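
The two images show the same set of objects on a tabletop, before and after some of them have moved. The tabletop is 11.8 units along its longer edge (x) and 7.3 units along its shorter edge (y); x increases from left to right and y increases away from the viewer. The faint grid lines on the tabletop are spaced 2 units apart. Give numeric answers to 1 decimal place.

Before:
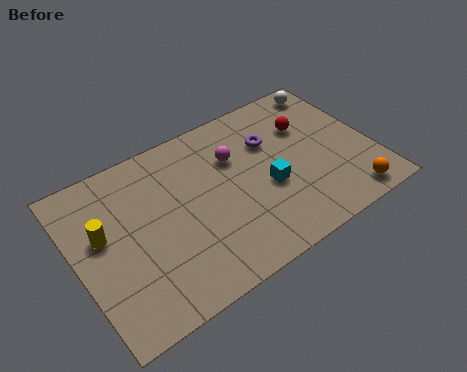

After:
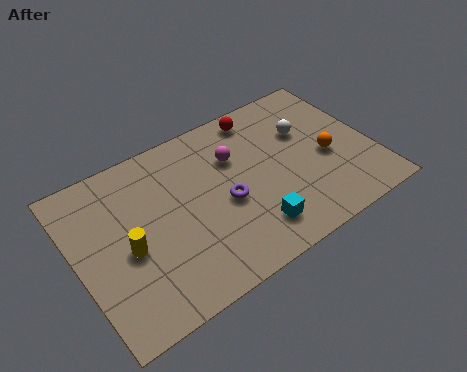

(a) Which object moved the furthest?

the purple torus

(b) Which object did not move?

the magenta sphere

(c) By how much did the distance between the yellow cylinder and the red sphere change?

-1.7

The distance was about 8.4 in the first image and 6.7 in the second, so they moved 1.7 units closer together.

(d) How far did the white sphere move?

2.1

From (10.8, 6.4) to (9.4, 4.8), the white sphere covered √(1.4² + 1.6²) ≈ 2.1 units.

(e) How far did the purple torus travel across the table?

2.8

From (8.0, 5.0) to (5.8, 3.2), the purple torus covered √(2.2² + 1.8²) ≈ 2.8 units.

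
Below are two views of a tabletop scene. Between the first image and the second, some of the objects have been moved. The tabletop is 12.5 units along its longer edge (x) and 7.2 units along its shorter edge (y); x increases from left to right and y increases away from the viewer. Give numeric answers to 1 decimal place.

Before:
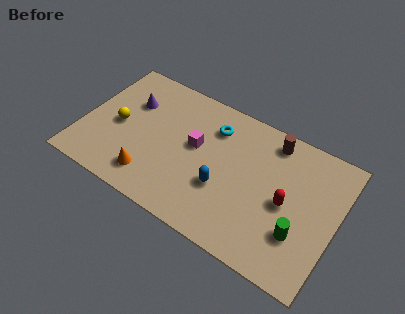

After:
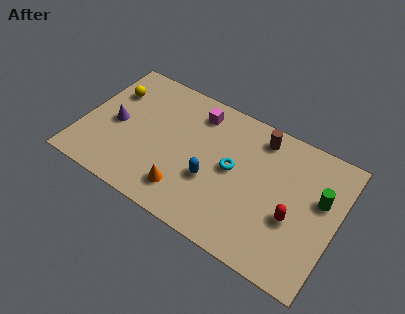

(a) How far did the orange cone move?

1.7

The orange cone moved from about (3.7, 1.4) to (5.4, 1.5), a distance of √(1.7² + 0.1²) ≈ 1.7.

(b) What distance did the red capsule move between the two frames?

0.7

The red capsule moved from about (10.1, 3.4) to (10.5, 2.8), a distance of √(0.4² + 0.6²) ≈ 0.7.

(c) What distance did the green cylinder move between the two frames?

2.3

The green cylinder was near (10.9, 2.2) before and (11.6, 4.4) after, so it travelled √(0.7² + 2.2²) ≈ 2.3 units.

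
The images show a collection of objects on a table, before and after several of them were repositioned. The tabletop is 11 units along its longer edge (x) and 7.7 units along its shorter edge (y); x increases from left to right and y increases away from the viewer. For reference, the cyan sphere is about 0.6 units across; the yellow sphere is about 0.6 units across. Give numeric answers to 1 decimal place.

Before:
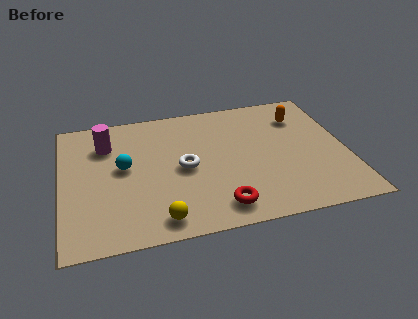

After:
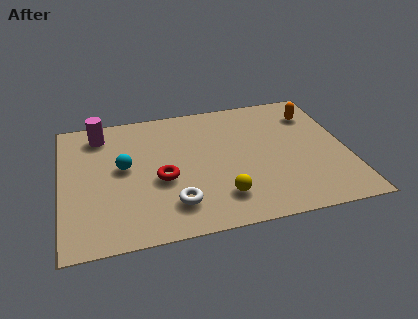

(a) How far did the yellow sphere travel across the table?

2.5

The yellow sphere moved from about (3.6, 1.0) to (6.0, 1.7), a distance of √(2.4² + 0.7²) ≈ 2.5.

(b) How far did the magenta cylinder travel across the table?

0.7

From (1.8, 5.7) to (1.6, 6.4), the magenta cylinder covered √(0.2² + 0.7²) ≈ 0.7 units.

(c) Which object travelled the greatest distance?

the red torus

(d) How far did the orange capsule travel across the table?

0.5

From (9.4, 5.8) to (9.9, 5.9), the orange capsule covered √(0.5² + 0.1²) ≈ 0.5 units.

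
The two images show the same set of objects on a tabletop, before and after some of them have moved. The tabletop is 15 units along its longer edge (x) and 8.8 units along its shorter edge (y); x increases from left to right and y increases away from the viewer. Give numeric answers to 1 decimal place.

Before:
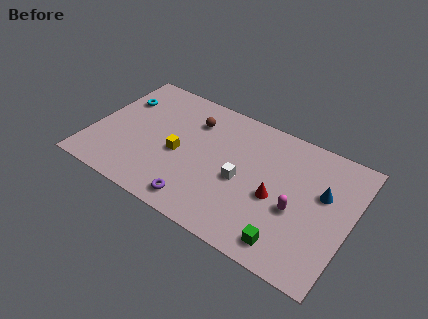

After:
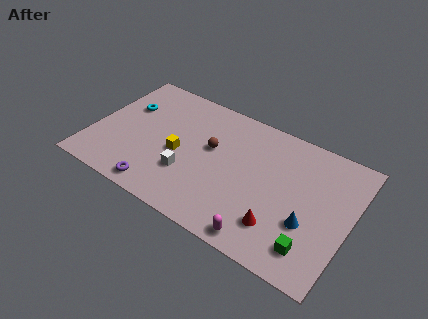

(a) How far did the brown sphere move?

1.9

The brown sphere moved from about (5.5, 6.6) to (6.8, 5.2), a distance of √(1.3² + 1.4²) ≈ 1.9.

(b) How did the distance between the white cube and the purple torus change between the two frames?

-1.1

They were about 3.4 units apart before and 2.3 after — 1.1 units closer together.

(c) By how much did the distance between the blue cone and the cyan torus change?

-0.6

They were about 12.1 units apart before and 11.5 after — 0.6 units closer together.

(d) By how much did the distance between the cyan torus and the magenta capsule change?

-0.9

Before: roughly 11.1 units apart; after: 10.2. That's 0.9 units closer together.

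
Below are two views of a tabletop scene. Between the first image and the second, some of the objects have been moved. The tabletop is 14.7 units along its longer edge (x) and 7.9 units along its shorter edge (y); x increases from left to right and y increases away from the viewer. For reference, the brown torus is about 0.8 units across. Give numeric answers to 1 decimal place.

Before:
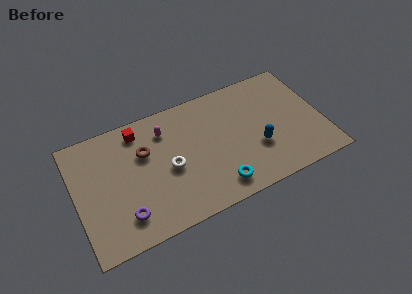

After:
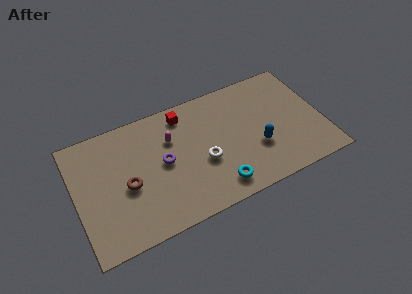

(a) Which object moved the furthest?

the purple torus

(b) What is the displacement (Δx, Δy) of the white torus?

(2.0, -0.4)

From the two frames, the white torus sits at roughly (5.5, 3.6) before and (7.5, 3.2) after.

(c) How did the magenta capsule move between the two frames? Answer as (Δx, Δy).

(0.3, -0.7)

The magenta capsule started near (5.5, 6.1) and ended near (5.8, 5.4).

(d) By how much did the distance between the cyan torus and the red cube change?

-1.2

They were about 6.8 units apart before and 5.6 after — 1.2 units closer together.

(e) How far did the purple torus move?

3.5

The purple torus was near (2.6, 1.7) before and (5.2, 4.1) after, so it travelled √(2.6² + 2.4²) ≈ 3.5 units.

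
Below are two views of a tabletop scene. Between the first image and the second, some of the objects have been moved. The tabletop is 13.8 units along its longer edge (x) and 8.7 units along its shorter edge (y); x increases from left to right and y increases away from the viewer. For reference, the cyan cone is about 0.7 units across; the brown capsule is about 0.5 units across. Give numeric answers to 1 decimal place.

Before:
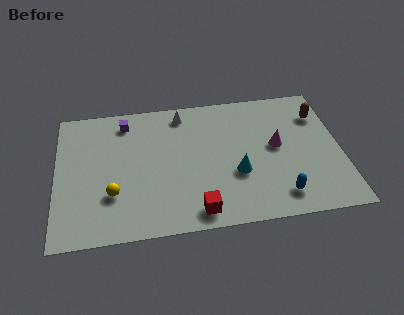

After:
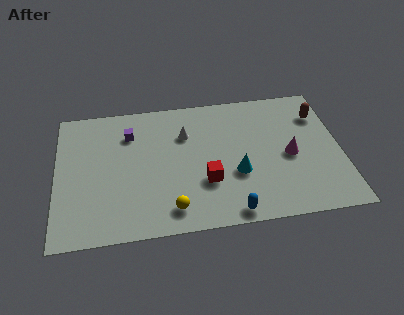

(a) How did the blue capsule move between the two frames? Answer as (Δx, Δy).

(-2.4, -0.7)

The blue capsule started near (10.7, 1.5) and ended near (8.3, 0.8).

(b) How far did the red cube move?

1.9

From (6.7, 1.1) to (7.2, 2.9), the red cube covered √(0.5² + 1.8²) ≈ 1.9 units.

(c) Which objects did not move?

the cyan cone and the brown capsule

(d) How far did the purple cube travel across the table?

0.8

The purple cube moved from about (3.4, 7.3) to (3.6, 6.5), a distance of √(0.2² + 0.8²) ≈ 0.8.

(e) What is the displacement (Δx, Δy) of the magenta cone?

(0.6, -0.7)

The magenta cone was at about (10.7, 4.7) and moved to about (11.3, 4.0).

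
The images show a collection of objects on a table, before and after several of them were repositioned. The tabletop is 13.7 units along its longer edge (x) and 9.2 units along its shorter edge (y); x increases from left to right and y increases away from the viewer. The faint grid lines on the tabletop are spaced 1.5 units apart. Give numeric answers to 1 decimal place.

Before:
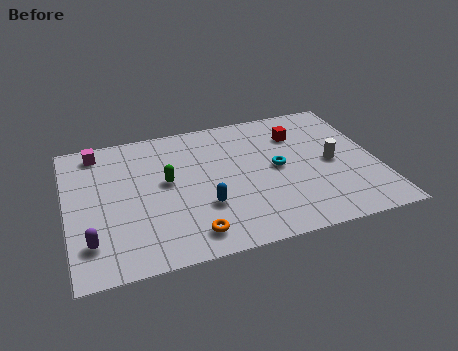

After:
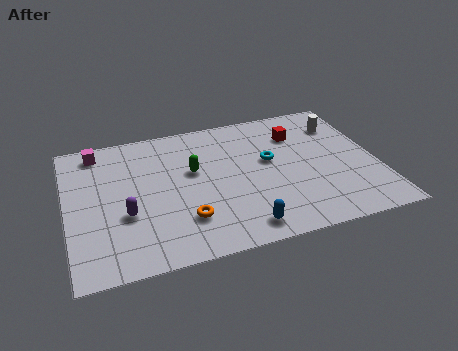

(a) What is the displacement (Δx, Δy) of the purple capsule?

(1.6, 1.3)

From the two frames, the purple capsule sits at roughly (0.9, 2.1) before and (2.5, 3.4) after.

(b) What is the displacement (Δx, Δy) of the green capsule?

(1.2, 0.4)

The green capsule started near (4.4, 5.1) and ended near (5.6, 5.5).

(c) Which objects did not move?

the red cube and the magenta cube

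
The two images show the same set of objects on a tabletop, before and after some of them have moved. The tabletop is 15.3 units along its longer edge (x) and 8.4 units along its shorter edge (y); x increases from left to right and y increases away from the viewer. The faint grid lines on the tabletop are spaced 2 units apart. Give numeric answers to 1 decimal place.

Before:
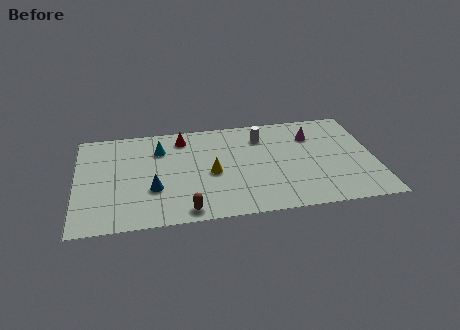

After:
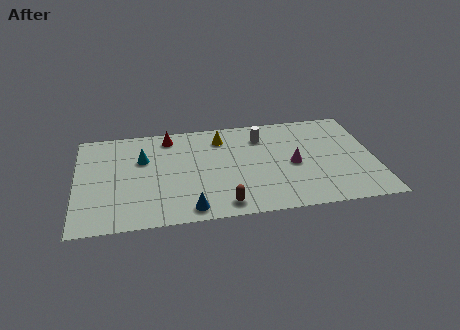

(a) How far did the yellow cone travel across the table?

3.0

From (6.9, 3.8) to (7.5, 6.7), the yellow cone covered √(0.6² + 2.9²) ≈ 3.0 units.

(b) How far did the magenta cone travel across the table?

2.5

The magenta cone moved from about (12.2, 6.2) to (11.1, 3.9), a distance of √(1.1² + 2.3²) ≈ 2.5.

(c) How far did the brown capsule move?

1.9

From (5.5, 0.9) to (7.4, 1.1), the brown capsule covered √(1.9² + 0.2²) ≈ 1.9 units.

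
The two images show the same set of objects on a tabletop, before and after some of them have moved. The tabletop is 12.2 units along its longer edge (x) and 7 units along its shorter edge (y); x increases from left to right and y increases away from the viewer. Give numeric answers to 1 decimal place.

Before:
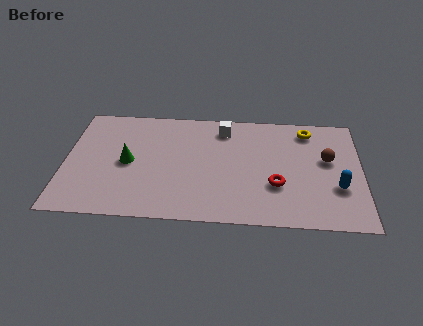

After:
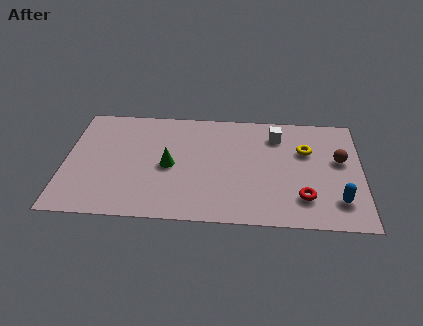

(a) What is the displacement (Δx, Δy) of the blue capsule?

(0.0, -0.8)

From the two frames, the blue capsule sits at roughly (11.2, 2.4) before and (11.2, 1.6) after.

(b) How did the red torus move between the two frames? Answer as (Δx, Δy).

(1.1, -0.7)

From the two frames, the red torus sits at roughly (8.7, 2.4) before and (9.8, 1.7) after.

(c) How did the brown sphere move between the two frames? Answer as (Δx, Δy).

(0.5, 0.0)

From the two frames, the brown sphere sits at roughly (10.8, 4.1) before and (11.3, 4.1) after.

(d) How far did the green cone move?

1.7

The green cone moved from about (2.6, 3.4) to (4.3, 3.3), a distance of √(1.7² + 0.1²) ≈ 1.7.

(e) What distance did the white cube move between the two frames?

2.2

The white cube moved from about (6.5, 5.8) to (8.7, 5.5), a distance of √(2.2² + 0.3²) ≈ 2.2.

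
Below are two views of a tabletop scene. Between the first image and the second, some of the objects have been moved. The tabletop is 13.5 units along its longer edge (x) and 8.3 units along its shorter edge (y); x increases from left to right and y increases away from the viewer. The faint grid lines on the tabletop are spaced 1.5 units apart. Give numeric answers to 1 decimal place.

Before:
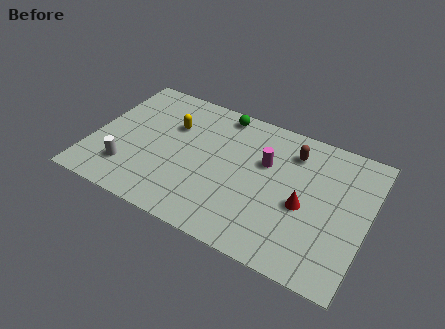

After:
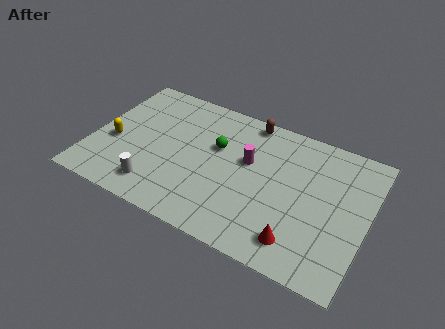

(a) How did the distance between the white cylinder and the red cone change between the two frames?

-1.6

They were about 8.6 units apart before and 7.0 after — 1.6 units closer together.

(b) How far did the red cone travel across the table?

2.1

The red cone moved from about (10.5, 3.6) to (10.5, 1.5), a distance of √(0.0² + 2.1²) ≈ 2.1.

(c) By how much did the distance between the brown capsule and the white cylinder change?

-1.7

They were about 8.8 units apart before and 7.1 after — 1.7 units closer together.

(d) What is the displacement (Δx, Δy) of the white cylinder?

(1.5, -0.5)

The white cylinder started near (2.0, 2.0) and ended near (3.5, 1.5).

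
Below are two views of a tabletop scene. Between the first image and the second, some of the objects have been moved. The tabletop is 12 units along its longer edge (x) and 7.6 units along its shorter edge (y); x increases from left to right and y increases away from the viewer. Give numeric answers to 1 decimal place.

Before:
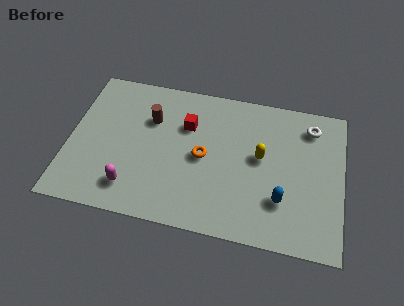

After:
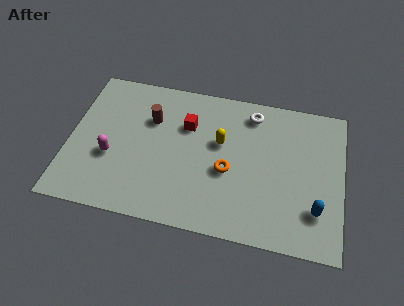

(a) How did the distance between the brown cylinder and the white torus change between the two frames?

-2.5

Before: roughly 7.1 units apart; after: 4.6. That's 2.5 units closer together.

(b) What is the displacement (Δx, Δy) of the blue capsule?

(1.5, -0.2)

The blue capsule started near (9.4, 2.2) and ended near (10.9, 2.0).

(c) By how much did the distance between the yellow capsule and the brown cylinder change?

-1.8

Before: roughly 5.0 units apart; after: 3.2. That's 1.8 units closer together.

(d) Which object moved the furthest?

the white torus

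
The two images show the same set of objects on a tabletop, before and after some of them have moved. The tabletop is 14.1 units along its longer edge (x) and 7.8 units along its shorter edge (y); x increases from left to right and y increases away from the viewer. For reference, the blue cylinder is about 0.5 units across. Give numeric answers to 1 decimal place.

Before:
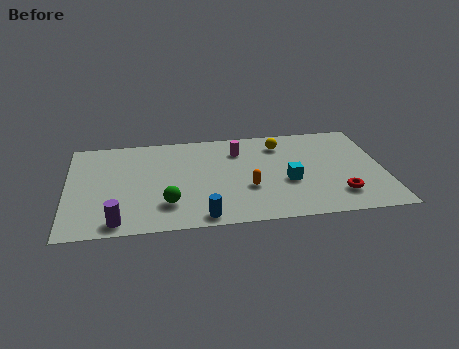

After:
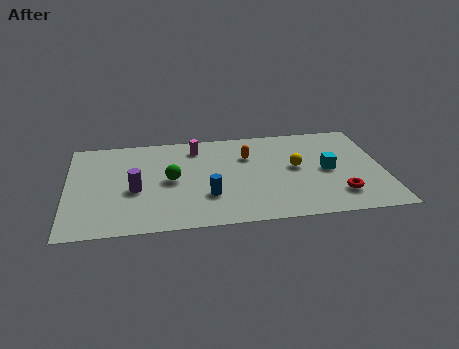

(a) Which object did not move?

the red torus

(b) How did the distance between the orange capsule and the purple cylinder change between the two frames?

-0.6

They were about 6.1 units apart before and 5.5 after — 0.6 units closer together.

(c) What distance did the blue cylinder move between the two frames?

1.6

The blue cylinder moved from about (5.9, 0.8) to (6.2, 2.4), a distance of √(0.3² + 1.6²) ≈ 1.6.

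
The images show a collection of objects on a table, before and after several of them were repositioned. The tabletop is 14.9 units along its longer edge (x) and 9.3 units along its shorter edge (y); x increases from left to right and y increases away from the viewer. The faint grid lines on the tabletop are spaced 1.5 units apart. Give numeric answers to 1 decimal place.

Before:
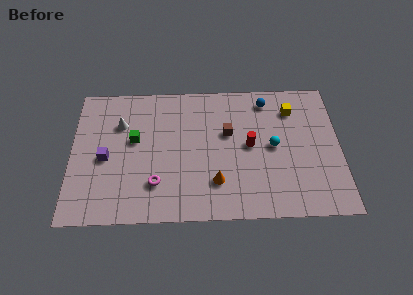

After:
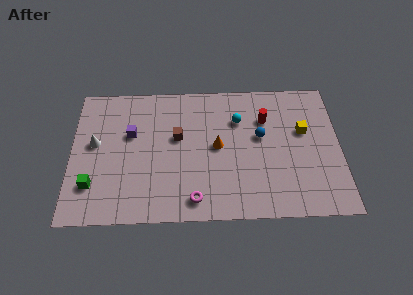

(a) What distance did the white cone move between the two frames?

1.9

The white cone was near (2.7, 6.5) before and (1.3, 5.2) after, so it travelled √(1.4² + 1.3²) ≈ 1.9 units.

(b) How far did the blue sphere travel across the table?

2.5

From (10.9, 7.9) to (10.5, 5.4), the blue sphere covered √(0.4² + 2.5²) ≈ 2.5 units.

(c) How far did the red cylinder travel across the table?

2.0

The red cylinder was near (9.9, 4.8) before and (10.8, 6.6) after, so it travelled √(0.9² + 1.8²) ≈ 2.0 units.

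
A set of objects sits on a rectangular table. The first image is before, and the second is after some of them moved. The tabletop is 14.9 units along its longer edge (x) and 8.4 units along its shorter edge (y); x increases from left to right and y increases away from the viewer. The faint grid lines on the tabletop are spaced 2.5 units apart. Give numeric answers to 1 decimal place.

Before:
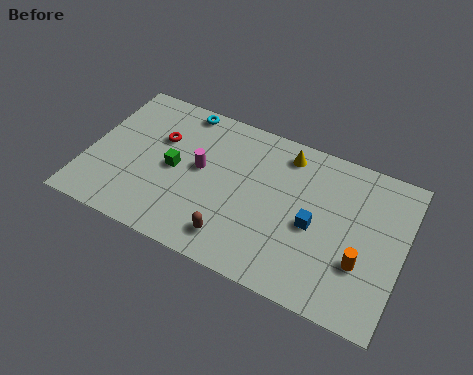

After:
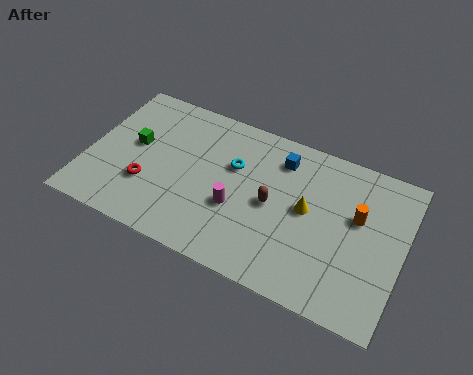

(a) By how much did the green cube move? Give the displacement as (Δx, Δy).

(-2.0, 0.6)

The green cube started near (4.1, 4.1) and ended near (2.1, 4.7).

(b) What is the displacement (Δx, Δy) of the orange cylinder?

(-0.4, 2.3)

The orange cylinder started near (13.1, 2.8) and ended near (12.7, 5.1).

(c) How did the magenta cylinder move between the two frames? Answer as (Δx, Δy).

(1.9, -1.4)

From the two frames, the magenta cylinder sits at roughly (5.3, 4.6) before and (7.2, 3.2) after.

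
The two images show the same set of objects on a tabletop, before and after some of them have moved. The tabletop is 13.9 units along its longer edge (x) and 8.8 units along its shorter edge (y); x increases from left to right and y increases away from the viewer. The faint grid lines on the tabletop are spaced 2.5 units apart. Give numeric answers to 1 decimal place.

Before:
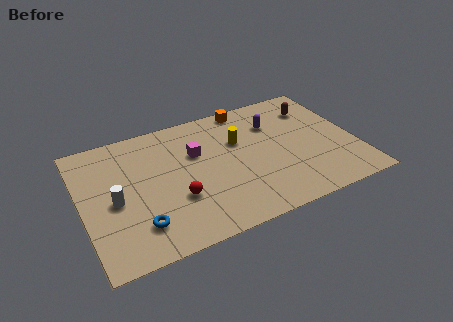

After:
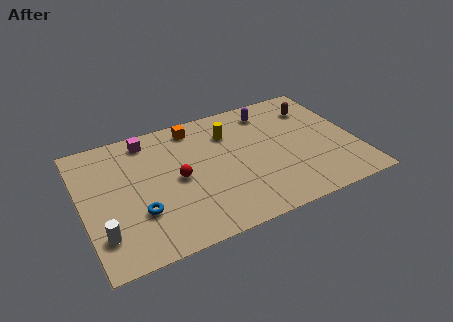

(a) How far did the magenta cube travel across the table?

3.0

The magenta cube was near (5.9, 5.7) before and (3.6, 7.6) after, so it travelled √(2.3² + 1.9²) ≈ 3.0 units.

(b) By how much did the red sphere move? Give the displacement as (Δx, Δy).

(0.2, 1.3)

From the two frames, the red sphere sits at roughly (4.6, 3.0) before and (4.8, 4.3) after.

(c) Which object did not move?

the brown capsule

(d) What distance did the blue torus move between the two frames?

0.8

The blue torus moved from about (2.6, 2.0) to (2.7, 2.8), a distance of √(0.1² + 0.8²) ≈ 0.8.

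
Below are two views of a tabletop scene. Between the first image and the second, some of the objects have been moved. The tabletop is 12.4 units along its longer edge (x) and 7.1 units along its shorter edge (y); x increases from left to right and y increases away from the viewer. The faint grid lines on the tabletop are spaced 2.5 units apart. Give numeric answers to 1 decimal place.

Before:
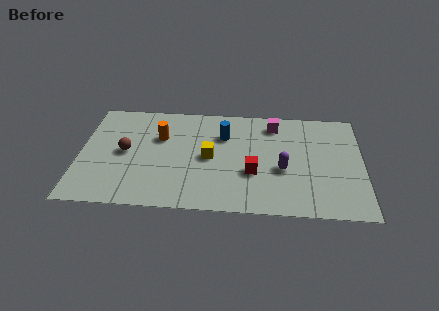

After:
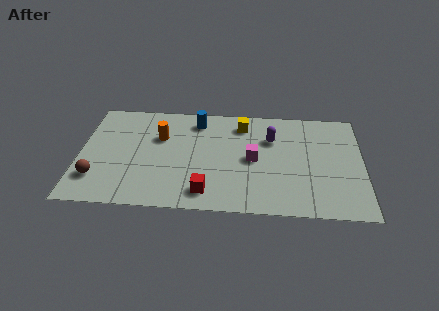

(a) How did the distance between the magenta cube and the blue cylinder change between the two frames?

+1.1

Before: roughly 2.4 units apart; after: 3.5. That's 1.1 units further apart.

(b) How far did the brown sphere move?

2.2

From (2.0, 3.6) to (0.8, 1.8), the brown sphere covered √(1.2² + 1.8²) ≈ 2.2 units.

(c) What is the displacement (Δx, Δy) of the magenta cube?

(-0.9, -2.4)

From the two frames, the magenta cube sits at roughly (8.5, 5.9) before and (7.6, 3.5) after.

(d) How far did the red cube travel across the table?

2.4

The red cube moved from about (7.6, 2.6) to (5.6, 1.2), a distance of √(2.0² + 1.4²) ≈ 2.4.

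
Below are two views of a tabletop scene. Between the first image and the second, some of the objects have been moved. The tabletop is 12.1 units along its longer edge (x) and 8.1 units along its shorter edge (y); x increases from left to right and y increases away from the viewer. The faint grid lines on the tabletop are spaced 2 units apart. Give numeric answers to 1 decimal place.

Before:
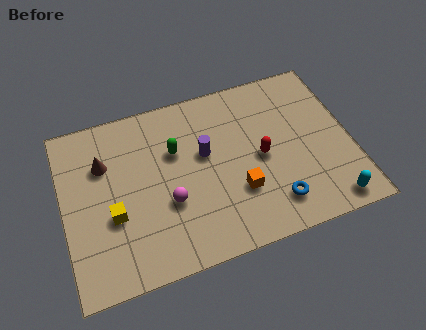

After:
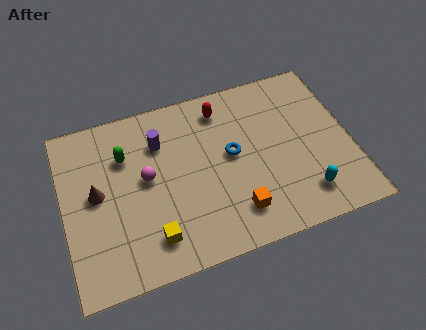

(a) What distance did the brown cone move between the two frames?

1.4

The brown cone was near (1.8, 5.6) before and (1.4, 4.3) after, so it travelled √(0.4² + 1.3²) ≈ 1.4 units.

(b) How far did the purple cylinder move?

2.1

From (6.0, 4.8) to (4.2, 5.9), the purple cylinder covered √(1.8² + 1.1²) ≈ 2.1 units.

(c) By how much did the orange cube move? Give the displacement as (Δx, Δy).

(-0.2, -0.9)

The orange cube was at about (7.2, 2.6) and moved to about (7.0, 1.7).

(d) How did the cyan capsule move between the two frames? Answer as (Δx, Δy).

(-1.0, 0.7)

From the two frames, the cyan capsule sits at roughly (10.9, 0.9) before and (9.9, 1.6) after.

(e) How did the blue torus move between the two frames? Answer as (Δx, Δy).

(-1.5, 2.8)

The blue torus started near (8.6, 1.6) and ended near (7.1, 4.4).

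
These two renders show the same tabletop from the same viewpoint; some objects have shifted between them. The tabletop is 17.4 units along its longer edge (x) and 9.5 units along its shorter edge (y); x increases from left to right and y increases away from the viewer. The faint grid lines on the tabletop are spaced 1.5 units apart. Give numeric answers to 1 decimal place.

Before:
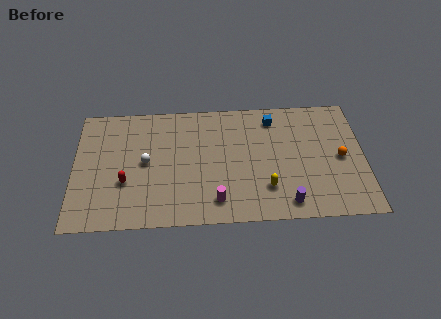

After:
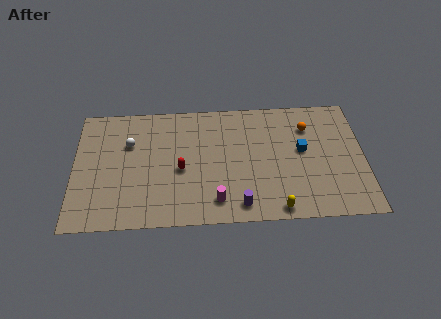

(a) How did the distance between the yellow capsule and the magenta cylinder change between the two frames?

+0.6

The distance was about 3.1 in the first image and 3.7 in the second, so they moved 0.6 units further apart.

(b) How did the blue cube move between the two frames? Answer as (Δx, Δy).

(1.7, -2.6)

The blue cube started near (12.0, 7.9) and ended near (13.7, 5.3).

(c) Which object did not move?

the magenta cylinder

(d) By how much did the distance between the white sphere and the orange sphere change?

-0.9

Before: roughly 11.7 units apart; after: 10.8. That's 0.9 units closer together.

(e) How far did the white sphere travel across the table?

1.8

From (4.3, 4.9) to (3.3, 6.4), the white sphere covered √(1.0² + 1.5²) ≈ 1.8 units.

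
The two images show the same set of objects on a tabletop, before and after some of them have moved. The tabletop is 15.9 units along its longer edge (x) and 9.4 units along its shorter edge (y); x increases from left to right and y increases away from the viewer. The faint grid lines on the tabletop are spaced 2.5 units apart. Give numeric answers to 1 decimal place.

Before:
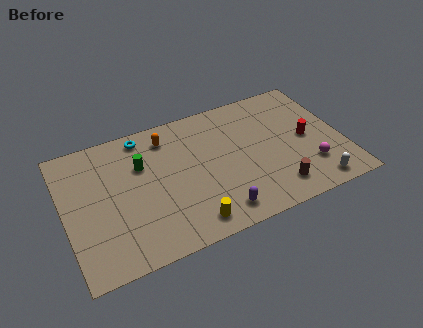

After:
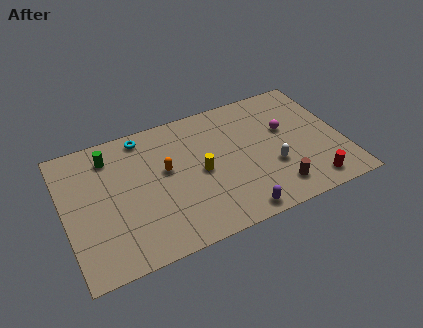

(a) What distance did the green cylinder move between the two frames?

2.1

The green cylinder moved from about (4.5, 6.3) to (2.8, 7.6), a distance of √(1.7² + 1.3²) ≈ 2.1.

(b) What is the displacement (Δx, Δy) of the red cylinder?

(-0.2, -3.3)

The red cylinder started near (13.9, 4.6) and ended near (13.7, 1.3).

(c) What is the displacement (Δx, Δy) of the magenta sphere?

(-1.0, 3.2)

The magenta sphere was at about (13.8, 2.5) and moved to about (12.8, 5.7).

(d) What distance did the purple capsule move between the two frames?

1.1

From (8.3, 1.4) to (9.3, 0.9), the purple capsule covered √(1.0² + 0.5²) ≈ 1.1 units.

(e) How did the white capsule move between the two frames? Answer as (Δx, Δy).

(-2.2, 2.2)

The white capsule was at about (13.9, 1.1) and moved to about (11.7, 3.3).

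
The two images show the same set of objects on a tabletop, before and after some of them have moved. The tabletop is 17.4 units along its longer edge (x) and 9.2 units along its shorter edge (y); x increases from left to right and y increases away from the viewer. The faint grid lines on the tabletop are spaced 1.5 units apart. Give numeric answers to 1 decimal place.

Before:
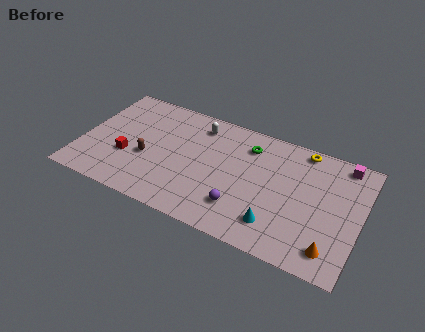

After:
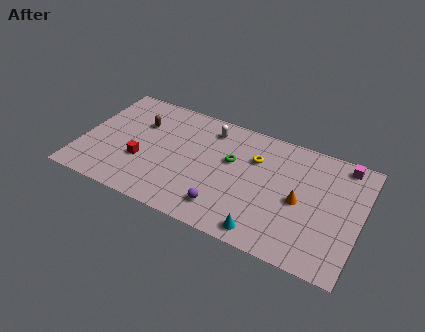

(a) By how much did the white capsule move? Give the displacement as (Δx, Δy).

(0.7, 0.0)

The white capsule was at about (7.0, 7.6) and moved to about (7.7, 7.6).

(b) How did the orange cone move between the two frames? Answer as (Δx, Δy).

(-2.2, 2.7)

The orange cone was at about (15.9, 1.6) and moved to about (13.7, 4.3).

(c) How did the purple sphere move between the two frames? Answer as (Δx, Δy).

(-1.0, -0.5)

The purple sphere started near (10.3, 2.3) and ended near (9.3, 1.8).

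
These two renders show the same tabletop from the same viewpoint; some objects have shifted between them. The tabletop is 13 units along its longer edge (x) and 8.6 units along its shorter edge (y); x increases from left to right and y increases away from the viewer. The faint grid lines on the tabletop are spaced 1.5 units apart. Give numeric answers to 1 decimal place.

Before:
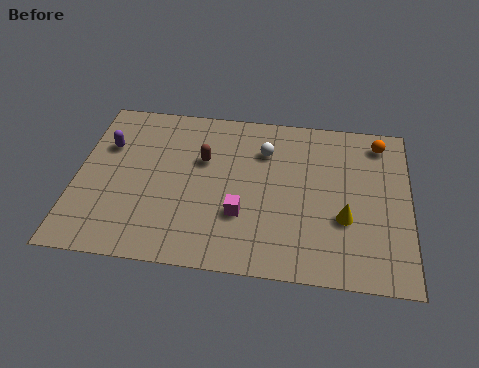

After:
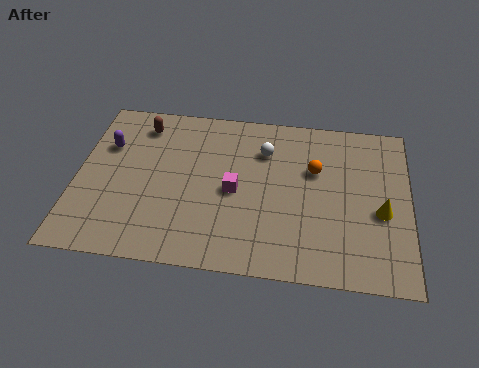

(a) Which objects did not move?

the purple capsule and the white sphere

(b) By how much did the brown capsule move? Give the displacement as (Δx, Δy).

(-2.5, 1.6)

From the two frames, the brown capsule sits at roughly (4.9, 5.5) before and (2.4, 7.1) after.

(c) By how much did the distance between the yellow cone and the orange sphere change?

-1.2

The distance was about 4.4 in the first image and 3.2 in the second, so they moved 1.2 units closer together.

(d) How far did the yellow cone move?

1.5

The yellow cone moved from about (10.5, 3.1) to (11.9, 3.6), a distance of √(1.4² + 0.5²) ≈ 1.5.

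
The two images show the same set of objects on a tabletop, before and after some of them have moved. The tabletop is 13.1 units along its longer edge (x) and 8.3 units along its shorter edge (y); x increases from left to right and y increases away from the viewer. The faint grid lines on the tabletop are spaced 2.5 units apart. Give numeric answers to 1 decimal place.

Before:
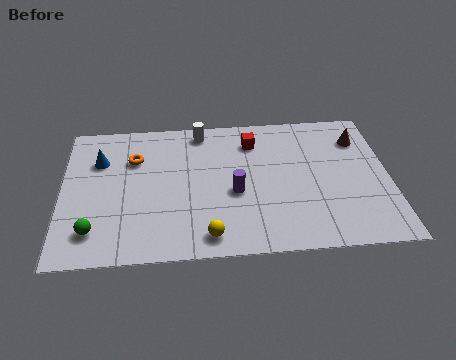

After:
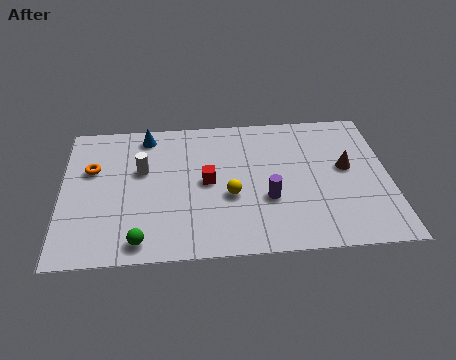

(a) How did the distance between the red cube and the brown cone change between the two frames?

+1.3

Before: roughly 4.3 units apart; after: 5.6. That's 1.3 units further apart.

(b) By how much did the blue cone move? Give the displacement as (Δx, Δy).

(1.9, 1.4)

The blue cone was at about (1.5, 5.8) and moved to about (3.4, 7.2).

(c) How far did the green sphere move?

1.9

The green sphere was near (1.3, 1.7) before and (3.1, 1.0) after, so it travelled √(1.8² + 0.7²) ≈ 1.9 units.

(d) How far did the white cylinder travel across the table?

3.3

The white cylinder moved from about (5.6, 7.3) to (3.2, 5.1), a distance of √(2.4² + 2.2²) ≈ 3.3.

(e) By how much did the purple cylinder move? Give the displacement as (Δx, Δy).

(1.3, -0.5)

The purple cylinder was at about (6.9, 3.5) and moved to about (8.2, 3.0).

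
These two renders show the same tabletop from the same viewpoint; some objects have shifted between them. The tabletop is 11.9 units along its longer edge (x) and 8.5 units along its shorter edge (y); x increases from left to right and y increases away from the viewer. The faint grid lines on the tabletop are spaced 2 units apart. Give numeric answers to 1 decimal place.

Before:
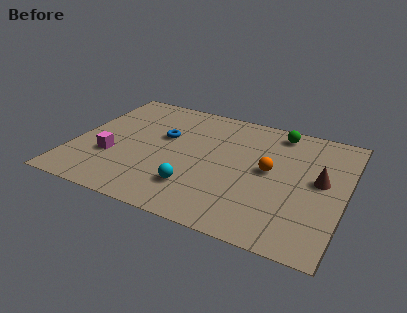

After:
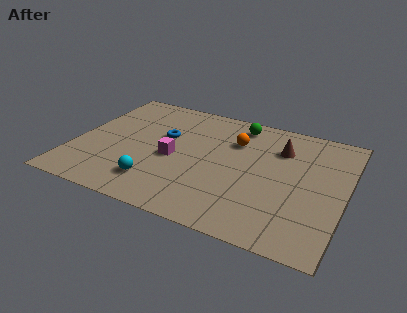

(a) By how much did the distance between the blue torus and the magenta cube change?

-1.5

Before: roughly 3.0 units apart; after: 1.5. That's 1.5 units closer together.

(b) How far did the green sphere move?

1.8

The green sphere moved from about (8.7, 7.4) to (6.9, 7.3), a distance of √(1.8² + 0.1²) ≈ 1.8.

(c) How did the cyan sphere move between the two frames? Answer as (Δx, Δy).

(-1.7, -0.3)

From the two frames, the cyan sphere sits at roughly (5.6, 2.1) before and (3.9, 1.8) after.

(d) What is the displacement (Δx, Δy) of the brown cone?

(-1.9, 1.6)

The brown cone started near (10.8, 4.6) and ended near (8.9, 6.2).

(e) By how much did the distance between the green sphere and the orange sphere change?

-1.6

The distance was about 2.9 in the first image and 1.3 in the second, so they moved 1.6 units closer together.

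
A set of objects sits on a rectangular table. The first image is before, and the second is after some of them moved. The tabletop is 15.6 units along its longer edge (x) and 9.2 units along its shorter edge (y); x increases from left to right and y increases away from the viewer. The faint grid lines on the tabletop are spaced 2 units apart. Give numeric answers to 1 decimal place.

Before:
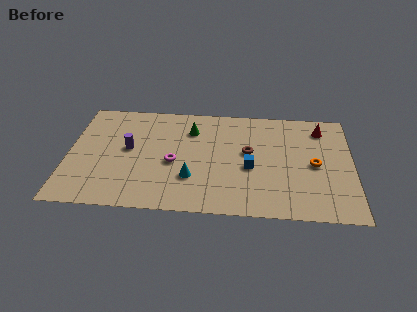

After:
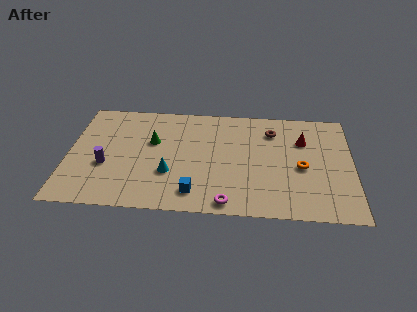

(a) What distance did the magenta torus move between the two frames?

4.3

The magenta torus moved from about (5.8, 4.0) to (8.8, 0.9), a distance of √(3.0² + 3.1²) ≈ 4.3.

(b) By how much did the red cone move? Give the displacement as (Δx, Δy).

(-1.0, -1.1)

The red cone was at about (13.9, 7.5) and moved to about (12.9, 6.4).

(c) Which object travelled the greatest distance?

the magenta torus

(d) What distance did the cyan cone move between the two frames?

1.2

The cyan cone moved from about (6.8, 2.8) to (5.6, 3.1), a distance of √(1.2² + 0.3²) ≈ 1.2.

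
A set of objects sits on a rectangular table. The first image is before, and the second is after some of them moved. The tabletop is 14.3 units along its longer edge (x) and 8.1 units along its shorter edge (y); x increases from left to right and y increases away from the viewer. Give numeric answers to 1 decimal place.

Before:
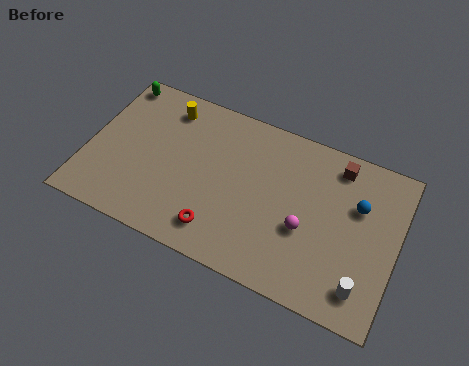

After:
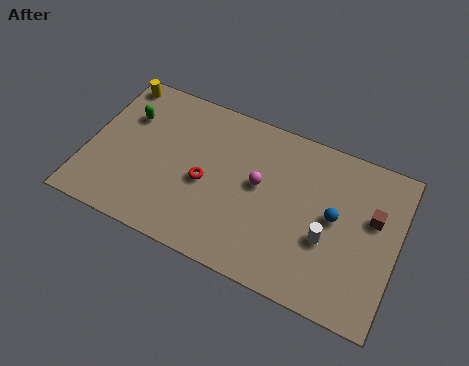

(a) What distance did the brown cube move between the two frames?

2.6

The brown cube moved from about (11.3, 6.9) to (13.1, 5.0), a distance of √(1.8² + 1.9²) ≈ 2.6.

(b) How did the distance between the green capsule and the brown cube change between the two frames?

+1.0

Before: roughly 10.5 units apart; after: 11.5. That's 1.0 units further apart.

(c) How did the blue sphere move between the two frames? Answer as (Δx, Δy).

(-1.0, -1.0)

The blue sphere started near (12.4, 5.3) and ended near (11.4, 4.3).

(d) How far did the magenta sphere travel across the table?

2.6

From (10.2, 3.2) to (7.9, 4.5), the magenta sphere covered √(2.3² + 1.3²) ≈ 2.6 units.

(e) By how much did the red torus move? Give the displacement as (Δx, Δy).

(-0.9, 2.1)

The red torus was at about (6.4, 1.5) and moved to about (5.5, 3.6).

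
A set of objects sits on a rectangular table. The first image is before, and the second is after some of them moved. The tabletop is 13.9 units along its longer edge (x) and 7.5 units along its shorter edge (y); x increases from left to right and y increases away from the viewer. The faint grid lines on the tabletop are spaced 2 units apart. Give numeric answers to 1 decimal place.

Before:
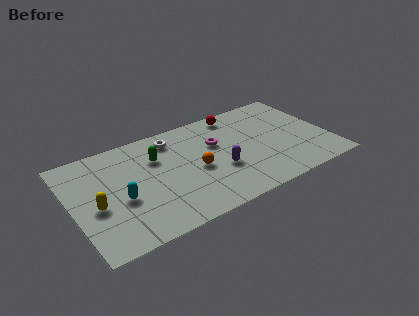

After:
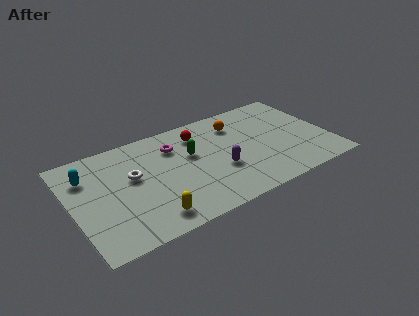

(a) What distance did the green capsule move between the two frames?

1.9

The green capsule was near (4.7, 5.2) before and (6.5, 4.6) after, so it travelled √(1.8² + 0.6²) ≈ 1.9 units.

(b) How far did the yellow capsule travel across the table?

3.3

The yellow capsule moved from about (1.2, 3.2) to (3.8, 1.2), a distance of √(2.6² + 2.0²) ≈ 3.3.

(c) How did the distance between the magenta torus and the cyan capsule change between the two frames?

-1.0

The distance was about 5.7 in the first image and 4.7 in the second, so they moved 1.0 units closer together.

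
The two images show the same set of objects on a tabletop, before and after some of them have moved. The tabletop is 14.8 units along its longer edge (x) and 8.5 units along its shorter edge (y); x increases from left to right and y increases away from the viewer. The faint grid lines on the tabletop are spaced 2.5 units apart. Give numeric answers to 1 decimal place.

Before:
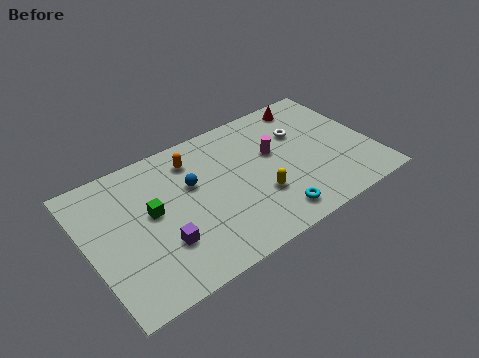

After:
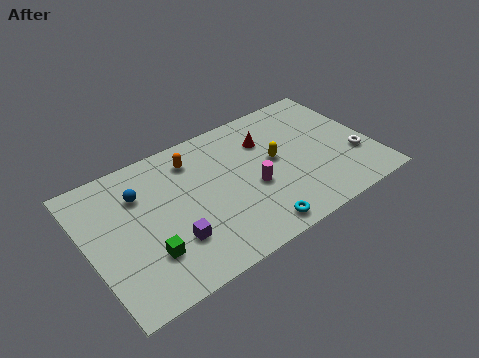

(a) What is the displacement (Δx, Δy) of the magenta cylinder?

(-1.4, -1.6)

The magenta cylinder started near (9.8, 5.1) and ended near (8.4, 3.5).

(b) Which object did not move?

the orange capsule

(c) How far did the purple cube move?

0.5

The purple cube was near (3.5, 2.6) before and (4.0, 2.5) after, so it travelled √(0.5² + 0.1²) ≈ 0.5 units.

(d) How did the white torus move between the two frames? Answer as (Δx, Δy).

(2.4, -2.9)

From the two frames, the white torus sits at roughly (11.4, 5.7) before and (13.8, 2.8) after.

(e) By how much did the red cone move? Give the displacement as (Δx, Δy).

(-2.6, -1.3)

The red cone was at about (12.2, 7.4) and moved to about (9.6, 6.1).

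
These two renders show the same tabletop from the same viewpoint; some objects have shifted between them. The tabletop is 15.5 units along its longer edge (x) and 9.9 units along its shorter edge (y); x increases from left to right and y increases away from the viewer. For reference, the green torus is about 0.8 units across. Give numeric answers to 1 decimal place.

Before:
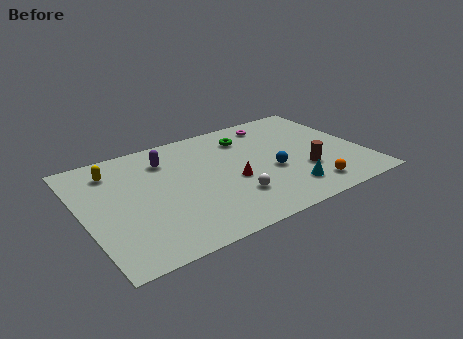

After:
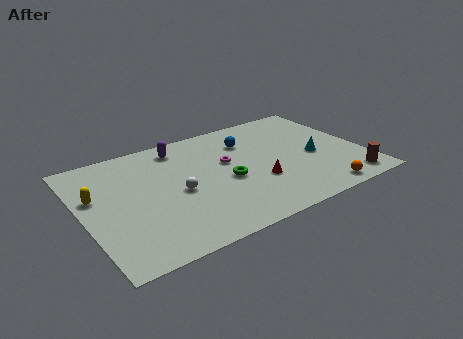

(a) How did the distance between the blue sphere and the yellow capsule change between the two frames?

-0.4

Before: roughly 9.2 units apart; after: 8.8. That's 0.4 units closer together.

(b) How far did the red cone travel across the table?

1.5

The red cone moved from about (8.1, 4.1) to (9.4, 3.4), a distance of √(1.3² + 0.7²) ≈ 1.5.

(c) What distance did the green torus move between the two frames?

3.8

From (9.5, 7.7) to (7.8, 4.3), the green torus covered √(1.7² + 3.4²) ≈ 3.8 units.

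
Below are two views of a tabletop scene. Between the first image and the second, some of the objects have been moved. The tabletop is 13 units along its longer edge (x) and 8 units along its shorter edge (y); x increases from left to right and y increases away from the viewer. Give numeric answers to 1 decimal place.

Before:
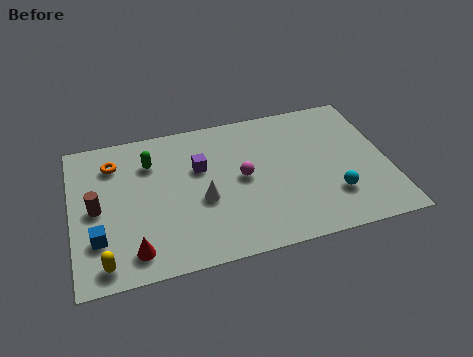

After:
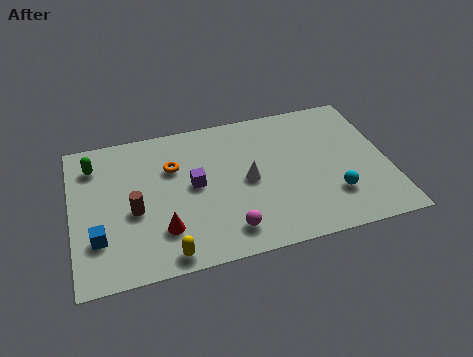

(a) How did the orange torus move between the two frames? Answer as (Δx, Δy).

(2.4, -0.8)

The orange torus was at about (1.8, 6.2) and moved to about (4.2, 5.4).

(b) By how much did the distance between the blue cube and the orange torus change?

+0.5

Before: roughly 4.0 units apart; after: 4.5. That's 0.5 units further apart.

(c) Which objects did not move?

the blue cube and the cyan sphere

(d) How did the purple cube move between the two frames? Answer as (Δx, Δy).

(-0.3, -0.9)

The purple cube was at about (5.3, 5.1) and moved to about (5.0, 4.2).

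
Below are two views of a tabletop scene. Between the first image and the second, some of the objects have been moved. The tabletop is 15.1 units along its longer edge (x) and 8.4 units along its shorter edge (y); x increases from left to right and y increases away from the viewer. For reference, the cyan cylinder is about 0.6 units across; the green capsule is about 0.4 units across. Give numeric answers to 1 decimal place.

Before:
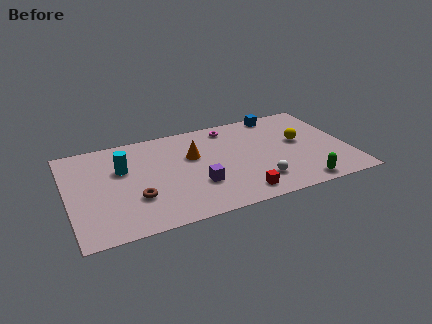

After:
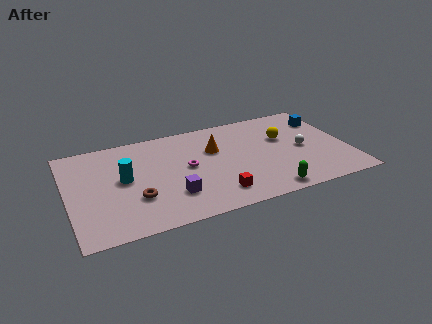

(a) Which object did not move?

the brown torus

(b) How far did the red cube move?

1.3

The red cube was near (8.9, 1.2) before and (7.7, 1.6) after, so it travelled √(1.2² + 0.4²) ≈ 1.3 units.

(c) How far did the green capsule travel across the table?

1.8

The green capsule was near (12.2, 0.9) before and (10.4, 0.9) after, so it travelled √(1.8² + 0.0²) ≈ 1.8 units.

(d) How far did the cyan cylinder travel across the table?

0.9

The cyan cylinder moved from about (3.0, 5.4) to (3.0, 4.5), a distance of √(0.0² + 0.9²) ≈ 0.9.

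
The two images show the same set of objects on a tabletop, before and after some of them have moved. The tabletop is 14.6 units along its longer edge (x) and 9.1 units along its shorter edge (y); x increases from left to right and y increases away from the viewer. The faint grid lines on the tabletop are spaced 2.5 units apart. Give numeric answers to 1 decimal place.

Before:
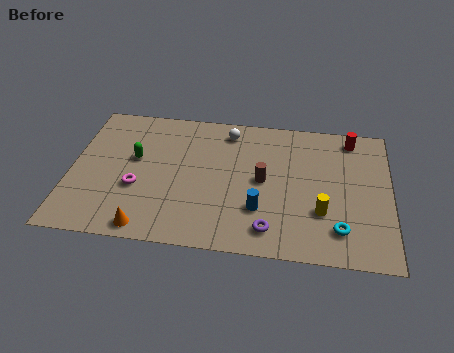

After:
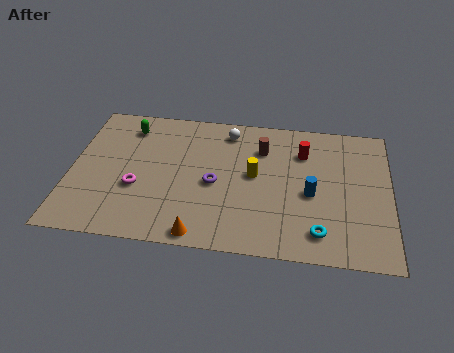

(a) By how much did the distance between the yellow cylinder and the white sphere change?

-3.4

They were about 6.5 units apart before and 3.1 after — 3.4 units closer together.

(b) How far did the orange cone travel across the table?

2.4

From (3.7, 0.9) to (6.1, 0.8), the orange cone covered √(2.4² + 0.1²) ≈ 2.4 units.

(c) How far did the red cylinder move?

2.5

The red cylinder moved from about (12.8, 7.9) to (10.6, 6.7), a distance of √(2.2² + 1.2²) ≈ 2.5.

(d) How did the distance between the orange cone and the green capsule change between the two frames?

+3.0

Before: roughly 4.5 units apart; after: 7.5. That's 3.0 units further apart.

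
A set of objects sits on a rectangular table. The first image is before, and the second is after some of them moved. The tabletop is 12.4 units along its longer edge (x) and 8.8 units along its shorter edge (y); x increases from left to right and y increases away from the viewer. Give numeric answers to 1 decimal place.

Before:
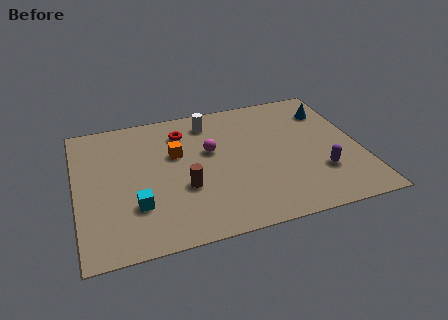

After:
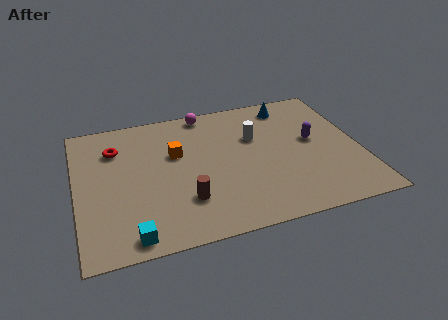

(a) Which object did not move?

the orange cube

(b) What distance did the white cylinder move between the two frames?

2.5

From (6.0, 7.3) to (7.9, 5.7), the white cylinder covered √(1.9² + 1.6²) ≈ 2.5 units.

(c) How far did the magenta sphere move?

2.7

The magenta sphere was near (5.9, 5.3) before and (5.9, 8.0) after, so it travelled √(0.0² + 2.7²) ≈ 2.7 units.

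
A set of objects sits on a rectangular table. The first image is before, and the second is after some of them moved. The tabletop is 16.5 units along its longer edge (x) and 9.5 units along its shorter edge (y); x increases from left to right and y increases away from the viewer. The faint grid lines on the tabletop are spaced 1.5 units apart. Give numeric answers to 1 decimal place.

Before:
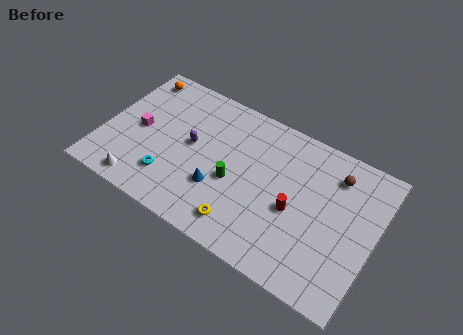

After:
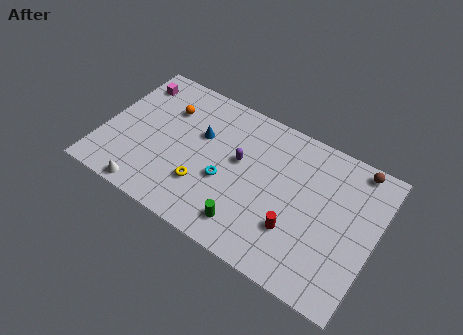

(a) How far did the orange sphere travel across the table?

2.6

The orange sphere moved from about (1.3, 8.2) to (3.5, 6.8), a distance of √(2.2² + 1.4²) ≈ 2.6.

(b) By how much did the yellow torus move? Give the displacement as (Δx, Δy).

(-2.6, 1.2)

The yellow torus started near (9.0, 1.6) and ended near (6.4, 2.8).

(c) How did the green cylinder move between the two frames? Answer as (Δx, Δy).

(1.2, -2.3)

From the two frames, the green cylinder sits at roughly (8.1, 4.0) before and (9.3, 1.7) after.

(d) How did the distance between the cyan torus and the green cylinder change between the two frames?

-1.4

They were about 4.1 units apart before and 2.7 after — 1.4 units closer together.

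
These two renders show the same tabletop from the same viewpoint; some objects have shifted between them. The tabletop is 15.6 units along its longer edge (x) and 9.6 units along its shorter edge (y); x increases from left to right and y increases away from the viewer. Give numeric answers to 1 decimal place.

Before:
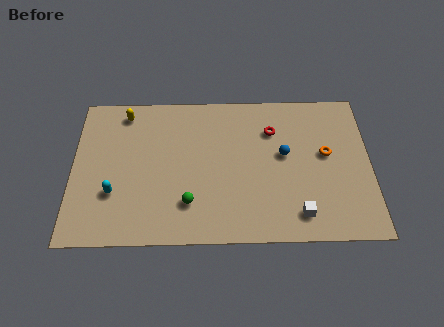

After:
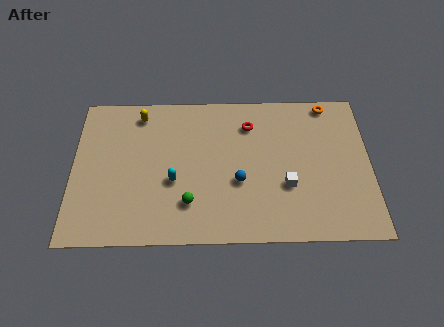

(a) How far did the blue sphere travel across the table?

2.9

The blue sphere was near (11.1, 5.4) before and (8.7, 3.7) after, so it travelled √(2.4² + 1.7²) ≈ 2.9 units.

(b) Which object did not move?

the green sphere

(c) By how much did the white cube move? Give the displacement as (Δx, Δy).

(-0.6, 1.8)

From the two frames, the white cube sits at roughly (11.8, 1.6) before and (11.2, 3.4) after.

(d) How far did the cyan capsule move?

3.2

From (2.2, 3.1) to (5.3, 3.8), the cyan capsule covered √(3.1² + 0.7²) ≈ 3.2 units.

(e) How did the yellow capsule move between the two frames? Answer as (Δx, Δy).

(0.8, -0.1)

The yellow capsule started near (2.7, 8.3) and ended near (3.5, 8.2).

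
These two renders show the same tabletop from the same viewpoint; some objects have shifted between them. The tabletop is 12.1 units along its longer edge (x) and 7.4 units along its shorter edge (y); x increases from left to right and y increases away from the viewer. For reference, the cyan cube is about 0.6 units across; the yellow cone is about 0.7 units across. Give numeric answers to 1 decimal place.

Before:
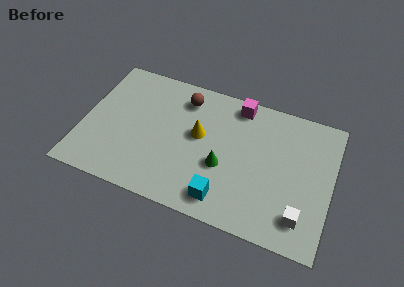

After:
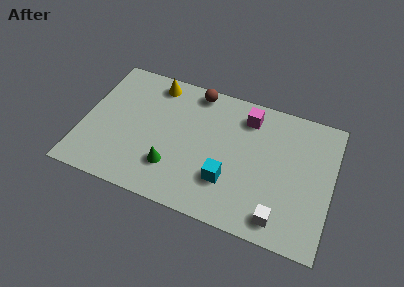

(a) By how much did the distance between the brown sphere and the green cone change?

+0.9

Before: roughly 3.8 units apart; after: 4.7. That's 0.9 units further apart.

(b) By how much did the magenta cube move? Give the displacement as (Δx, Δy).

(0.5, -0.5)

The magenta cube was at about (7.3, 6.5) and moved to about (7.8, 6.0).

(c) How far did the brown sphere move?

0.8

From (4.7, 6.0) to (5.2, 6.6), the brown sphere covered √(0.5² + 0.6²) ≈ 0.8 units.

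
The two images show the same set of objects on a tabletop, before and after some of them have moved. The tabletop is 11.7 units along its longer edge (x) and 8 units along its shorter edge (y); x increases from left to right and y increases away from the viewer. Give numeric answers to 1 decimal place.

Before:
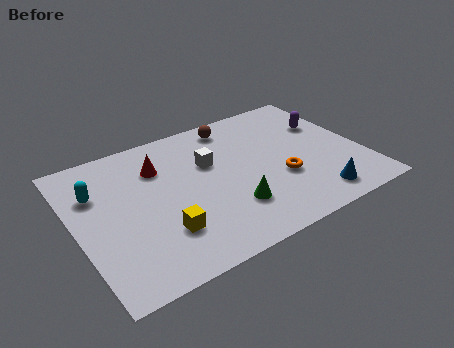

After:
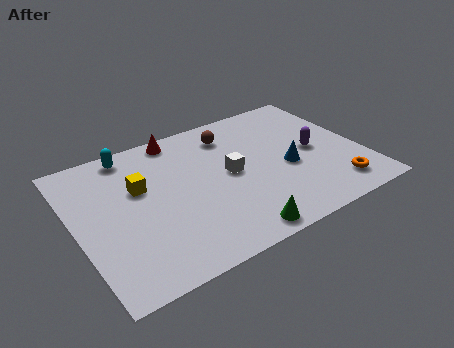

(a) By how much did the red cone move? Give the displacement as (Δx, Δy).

(1.0, 1.4)

The red cone was at about (3.6, 5.8) and moved to about (4.6, 7.2).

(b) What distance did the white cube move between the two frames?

1.2

The white cube moved from about (5.6, 5.1) to (6.3, 4.1), a distance of √(0.7² + 1.0²) ≈ 1.2.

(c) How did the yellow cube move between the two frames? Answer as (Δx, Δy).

(-0.5, 2.8)

From the two frames, the yellow cube sits at roughly (3.2, 2.2) before and (2.7, 5.0) after.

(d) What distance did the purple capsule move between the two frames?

1.6

From (10.6, 5.3) to (9.8, 3.9), the purple capsule covered √(0.8² + 1.4²) ≈ 1.6 units.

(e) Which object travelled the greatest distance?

the yellow cube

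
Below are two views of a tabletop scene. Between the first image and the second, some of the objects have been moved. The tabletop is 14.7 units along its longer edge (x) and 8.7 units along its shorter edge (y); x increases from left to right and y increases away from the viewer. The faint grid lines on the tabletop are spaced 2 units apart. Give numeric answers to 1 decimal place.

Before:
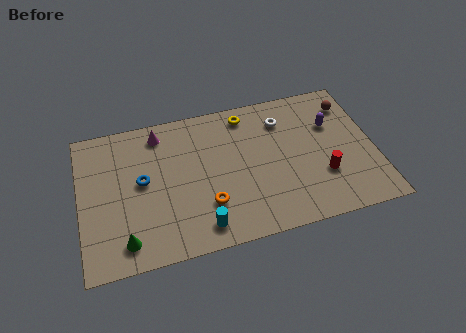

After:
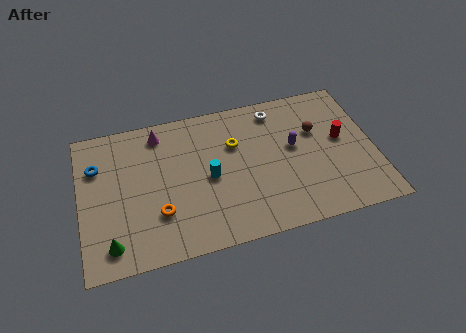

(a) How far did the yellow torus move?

1.8

From (8.5, 7.5) to (7.8, 5.8), the yellow torus covered √(0.7² + 1.7²) ≈ 1.8 units.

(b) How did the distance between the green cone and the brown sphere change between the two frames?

-1.5

They were about 12.8 units apart before and 11.3 after — 1.5 units closer together.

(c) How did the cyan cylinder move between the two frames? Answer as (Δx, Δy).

(0.6, 2.8)

From the two frames, the cyan cylinder sits at roughly (5.8, 1.3) before and (6.4, 4.1) after.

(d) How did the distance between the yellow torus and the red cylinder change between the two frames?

-0.5

Before: roughly 5.9 units apart; after: 5.4. That's 0.5 units closer together.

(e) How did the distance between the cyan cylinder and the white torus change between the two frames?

-2.1

The distance was about 7.0 in the first image and 4.9 in the second, so they moved 2.1 units closer together.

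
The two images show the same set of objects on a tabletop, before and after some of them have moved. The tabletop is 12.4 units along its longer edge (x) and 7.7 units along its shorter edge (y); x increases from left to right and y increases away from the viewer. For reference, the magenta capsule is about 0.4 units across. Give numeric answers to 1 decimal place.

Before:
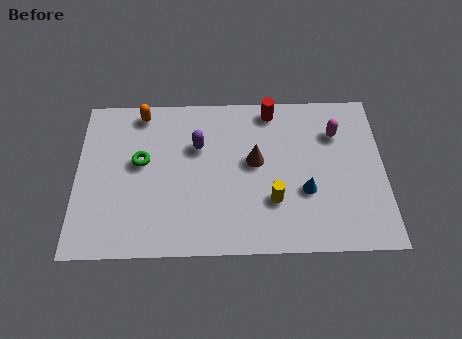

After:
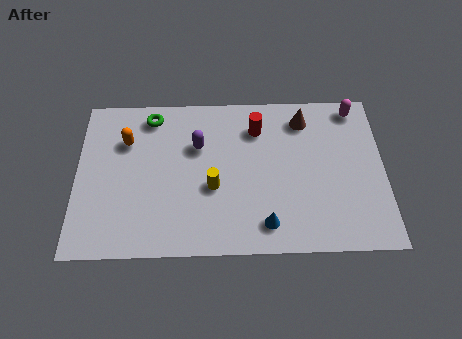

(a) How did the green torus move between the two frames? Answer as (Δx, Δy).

(0.4, 2.2)

The green torus started near (2.6, 4.4) and ended near (3.0, 6.6).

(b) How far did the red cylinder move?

1.1

From (7.9, 6.8) to (7.3, 5.9), the red cylinder covered √(0.6² + 0.9²) ≈ 1.1 units.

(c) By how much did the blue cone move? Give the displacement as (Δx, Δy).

(-1.6, -1.5)

The blue cone was at about (9.2, 2.8) and moved to about (7.6, 1.3).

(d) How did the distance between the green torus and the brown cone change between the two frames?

+1.6

The distance was about 4.6 in the first image and 6.2 in the second, so they moved 1.6 units further apart.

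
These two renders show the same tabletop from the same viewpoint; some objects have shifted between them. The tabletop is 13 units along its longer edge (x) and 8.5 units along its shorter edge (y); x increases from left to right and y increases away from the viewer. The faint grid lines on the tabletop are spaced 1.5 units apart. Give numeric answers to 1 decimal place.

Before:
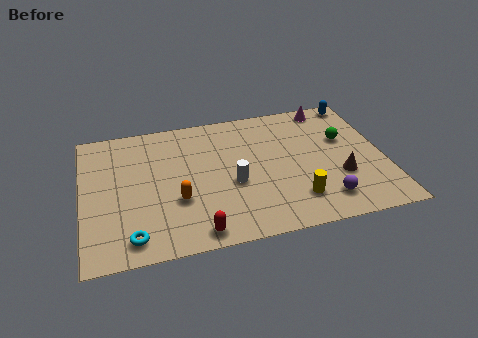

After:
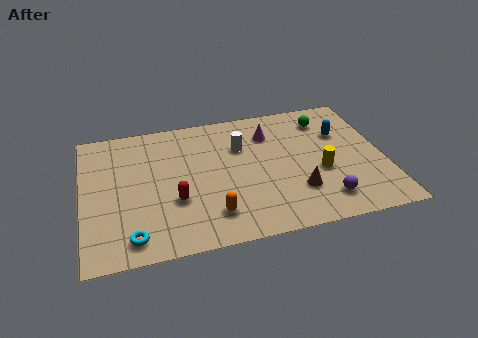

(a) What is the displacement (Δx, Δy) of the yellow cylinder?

(1.2, 1.5)

From the two frames, the yellow cylinder sits at roughly (9.0, 1.9) before and (10.2, 3.4) after.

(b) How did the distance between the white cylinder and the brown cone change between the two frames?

-0.6

The distance was about 4.6 in the first image and 4.0 in the second, so they moved 0.6 units closer together.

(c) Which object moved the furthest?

the magenta cone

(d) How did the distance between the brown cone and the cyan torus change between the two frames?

-2.0

They were about 9.2 units apart before and 7.2 after — 2.0 units closer together.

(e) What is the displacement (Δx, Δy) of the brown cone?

(-1.9, -0.5)

The brown cone started near (11.0, 2.9) and ended near (9.1, 2.4).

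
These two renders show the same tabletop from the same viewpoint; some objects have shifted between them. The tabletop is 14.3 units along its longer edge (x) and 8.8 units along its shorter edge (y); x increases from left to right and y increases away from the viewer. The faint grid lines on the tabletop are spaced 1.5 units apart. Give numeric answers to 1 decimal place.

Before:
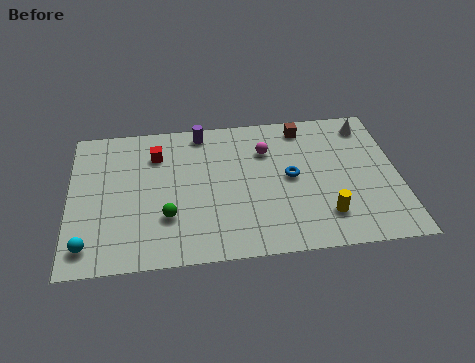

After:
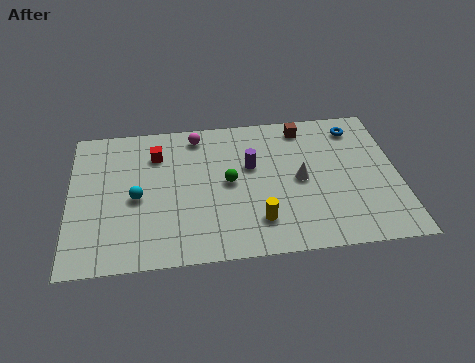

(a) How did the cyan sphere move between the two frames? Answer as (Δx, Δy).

(2.1, 2.6)

From the two frames, the cyan sphere sits at roughly (0.8, 1.4) before and (2.9, 4.0) after.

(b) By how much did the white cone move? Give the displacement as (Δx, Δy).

(-3.1, -3.1)

From the two frames, the white cone sits at roughly (13.1, 7.4) before and (10.0, 4.3) after.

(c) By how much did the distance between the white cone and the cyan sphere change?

-6.6

Before: roughly 13.7 units apart; after: 7.1. That's 6.6 units closer together.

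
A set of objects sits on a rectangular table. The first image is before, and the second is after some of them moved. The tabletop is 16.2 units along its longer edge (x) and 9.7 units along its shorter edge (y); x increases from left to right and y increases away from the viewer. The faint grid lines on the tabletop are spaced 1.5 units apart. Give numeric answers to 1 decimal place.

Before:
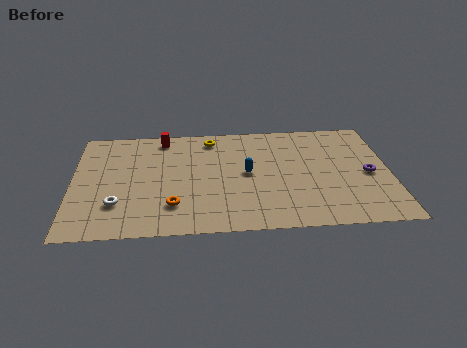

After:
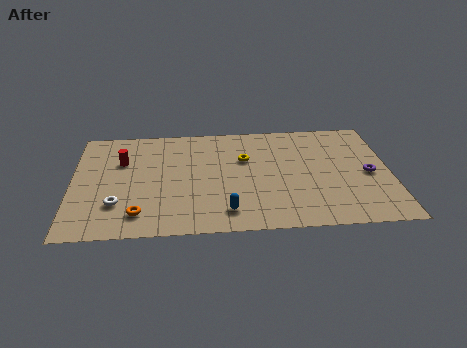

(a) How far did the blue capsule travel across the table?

3.5

From (8.9, 5.0) to (7.8, 1.7), the blue capsule covered √(1.1² + 3.3²) ≈ 3.5 units.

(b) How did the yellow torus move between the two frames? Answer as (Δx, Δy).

(1.7, -2.0)

From the two frames, the yellow torus sits at roughly (7.1, 8.3) before and (8.8, 6.3) after.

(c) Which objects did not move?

the white torus and the purple torus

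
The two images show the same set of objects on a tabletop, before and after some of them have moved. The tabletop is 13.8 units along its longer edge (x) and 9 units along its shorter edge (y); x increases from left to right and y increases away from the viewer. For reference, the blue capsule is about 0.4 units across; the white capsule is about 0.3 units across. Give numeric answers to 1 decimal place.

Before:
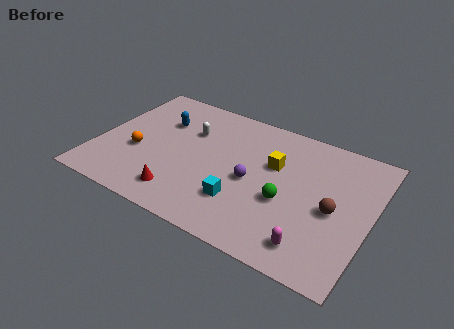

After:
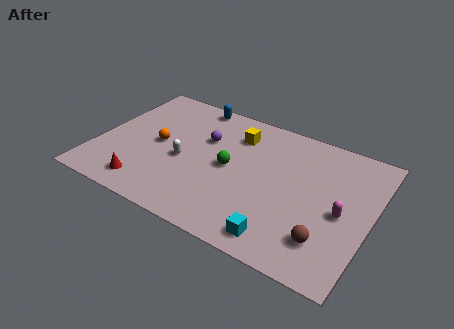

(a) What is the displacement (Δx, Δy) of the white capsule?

(0.0, -2.2)

From the two frames, the white capsule sits at roughly (4.4, 6.1) before and (4.4, 3.9) after.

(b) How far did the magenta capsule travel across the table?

2.8

From (11.3, 1.5) to (12.4, 4.1), the magenta capsule covered √(1.1² + 2.6²) ≈ 2.8 units.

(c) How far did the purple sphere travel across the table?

3.2

From (7.9, 4.1) to (5.2, 5.9), the purple sphere covered √(2.7² + 1.8²) ≈ 3.2 units.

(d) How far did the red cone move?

1.8

The red cone moved from about (4.7, 1.6) to (2.9, 1.4), a distance of √(1.8² + 0.2²) ≈ 1.8.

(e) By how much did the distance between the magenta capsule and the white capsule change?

-0.3

The distance was about 8.3 in the first image and 8.0 in the second, so they moved 0.3 units closer together.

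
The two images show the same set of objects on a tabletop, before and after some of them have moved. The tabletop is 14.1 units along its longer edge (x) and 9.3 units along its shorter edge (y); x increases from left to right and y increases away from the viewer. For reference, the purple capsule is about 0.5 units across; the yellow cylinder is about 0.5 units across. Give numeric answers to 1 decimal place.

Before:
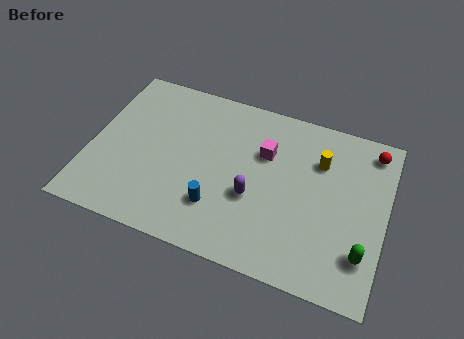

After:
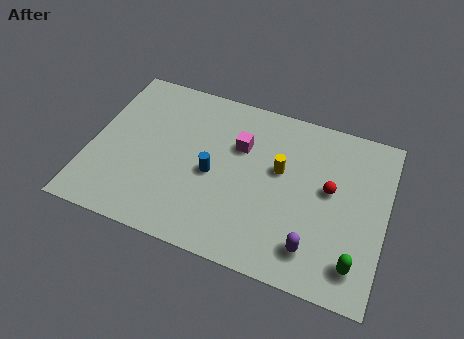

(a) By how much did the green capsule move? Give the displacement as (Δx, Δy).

(-0.3, -0.6)

From the two frames, the green capsule sits at roughly (13.2, 2.3) before and (12.9, 1.7) after.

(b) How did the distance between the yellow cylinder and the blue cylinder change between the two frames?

-2.7

They were about 6.1 units apart before and 3.4 after — 2.7 units closer together.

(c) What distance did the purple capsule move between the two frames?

3.5

The purple capsule moved from about (7.9, 3.6) to (10.9, 1.8), a distance of √(3.0² + 1.8²) ≈ 3.5.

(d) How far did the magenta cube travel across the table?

1.2

From (8.2, 6.2) to (7.0, 6.2), the magenta cube covered √(1.2² + 0.0²) ≈ 1.2 units.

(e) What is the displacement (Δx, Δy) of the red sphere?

(-1.8, -2.8)

The red sphere started near (13.2, 8.0) and ended near (11.4, 5.2).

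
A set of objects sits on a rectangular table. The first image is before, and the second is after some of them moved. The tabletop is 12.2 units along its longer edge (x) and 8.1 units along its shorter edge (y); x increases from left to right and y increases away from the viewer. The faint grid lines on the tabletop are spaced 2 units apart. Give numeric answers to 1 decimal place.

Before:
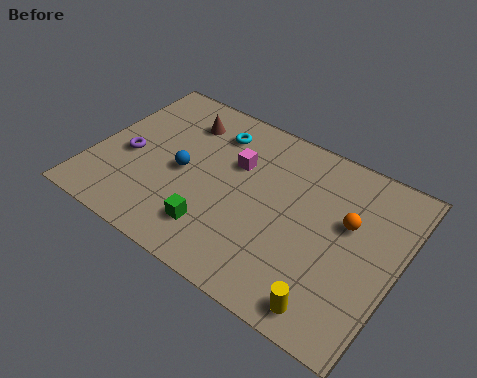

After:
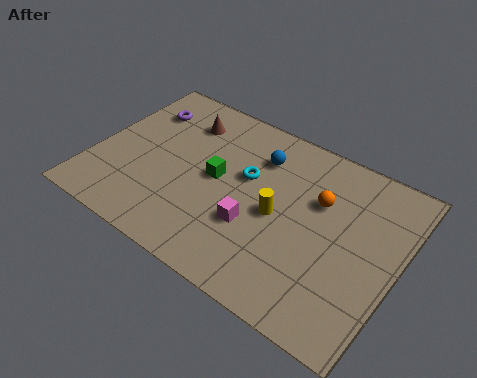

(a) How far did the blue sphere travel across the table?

3.5

The blue sphere was near (3.6, 3.8) before and (6.3, 6.1) after, so it travelled √(2.7² + 2.3²) ≈ 3.5 units.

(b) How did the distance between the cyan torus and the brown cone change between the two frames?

+1.9

Before: roughly 1.3 units apart; after: 3.2. That's 1.9 units further apart.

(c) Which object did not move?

the brown cone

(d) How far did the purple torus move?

2.6

The purple torus moved from about (1.4, 3.5) to (1.4, 6.1), a distance of √(0.0² + 2.6²) ≈ 2.6.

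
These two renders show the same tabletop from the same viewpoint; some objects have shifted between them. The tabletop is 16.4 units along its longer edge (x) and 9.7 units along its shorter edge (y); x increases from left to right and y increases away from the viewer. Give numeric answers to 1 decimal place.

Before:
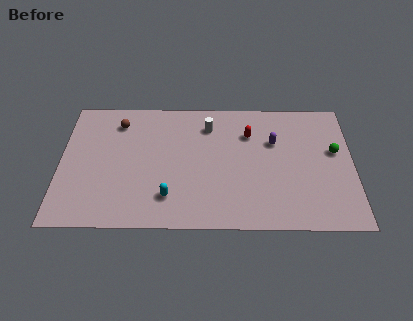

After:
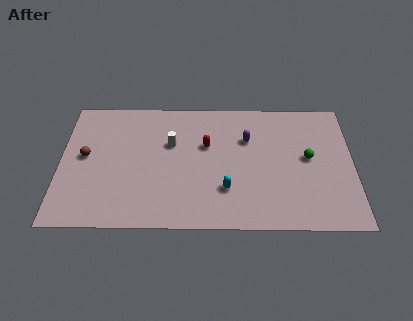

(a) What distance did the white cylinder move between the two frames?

2.5

From (8.3, 7.6) to (6.2, 6.2), the white cylinder covered √(2.1² + 1.4²) ≈ 2.5 units.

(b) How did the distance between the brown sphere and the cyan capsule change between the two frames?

+2.0

They were about 6.3 units apart before and 8.3 after — 2.0 units further apart.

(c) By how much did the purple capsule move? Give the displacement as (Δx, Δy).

(-1.5, 0.2)

The purple capsule was at about (12.0, 6.4) and moved to about (10.5, 6.6).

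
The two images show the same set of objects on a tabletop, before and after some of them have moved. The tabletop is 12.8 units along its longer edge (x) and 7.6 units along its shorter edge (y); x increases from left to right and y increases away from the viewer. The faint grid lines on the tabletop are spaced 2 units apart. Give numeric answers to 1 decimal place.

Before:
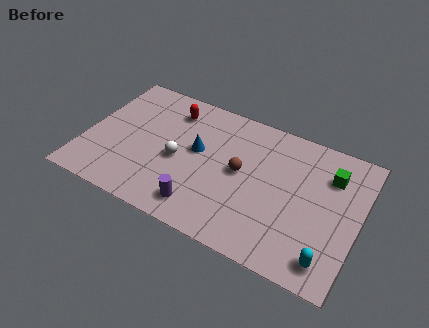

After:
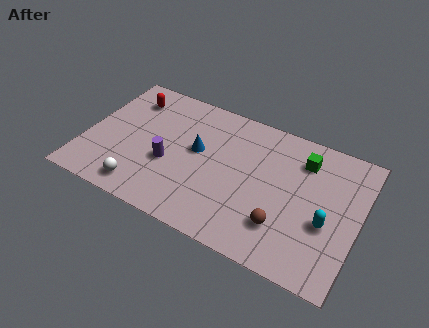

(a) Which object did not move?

the blue cone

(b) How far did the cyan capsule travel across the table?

1.8

The cyan capsule was near (11.7, 1.2) before and (11.4, 3.0) after, so it travelled √(0.3² + 1.8²) ≈ 1.8 units.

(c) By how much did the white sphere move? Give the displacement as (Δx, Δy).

(-1.4, -2.3)

The white sphere started near (4.4, 3.4) and ended near (3.0, 1.1).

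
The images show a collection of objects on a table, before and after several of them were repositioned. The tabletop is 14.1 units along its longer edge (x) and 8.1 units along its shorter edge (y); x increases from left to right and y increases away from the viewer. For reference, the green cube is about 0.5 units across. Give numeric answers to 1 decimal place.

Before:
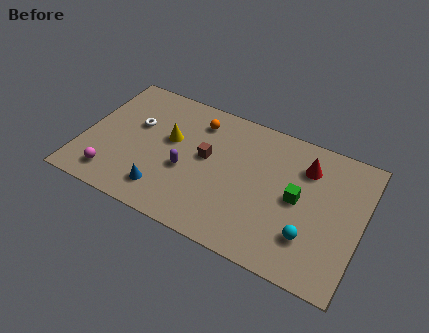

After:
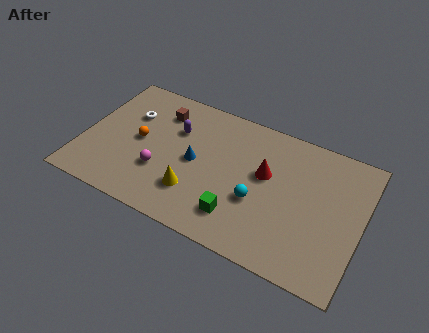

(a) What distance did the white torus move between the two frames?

0.6

The white torus was near (2.5, 5.0) before and (2.1, 5.5) after, so it travelled √(0.4² + 0.5²) ≈ 0.6 units.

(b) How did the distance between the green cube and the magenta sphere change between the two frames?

-5.3

Before: roughly 9.5 units apart; after: 4.2. That's 5.3 units closer together.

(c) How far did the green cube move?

3.5

The green cube moved from about (10.9, 4.1) to (8.2, 1.8), a distance of √(2.7² + 2.3²) ≈ 3.5.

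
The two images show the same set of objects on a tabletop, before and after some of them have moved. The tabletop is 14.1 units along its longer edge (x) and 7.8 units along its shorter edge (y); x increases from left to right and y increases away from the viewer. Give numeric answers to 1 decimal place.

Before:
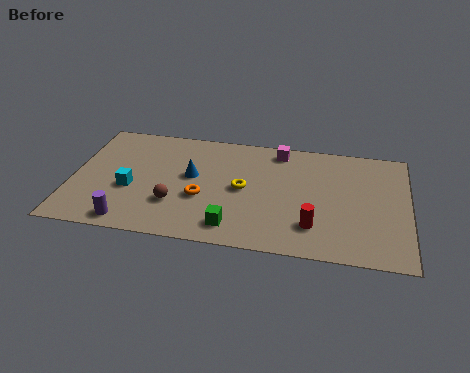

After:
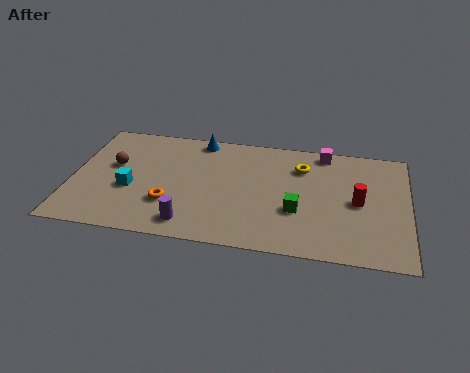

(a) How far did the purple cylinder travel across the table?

2.5

The purple cylinder moved from about (2.6, 0.9) to (5.1, 1.2), a distance of √(2.5² + 0.3²) ≈ 2.5.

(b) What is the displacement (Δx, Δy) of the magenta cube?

(1.9, 0.2)

From the two frames, the magenta cube sits at roughly (8.6, 6.8) before and (10.5, 7.0) after.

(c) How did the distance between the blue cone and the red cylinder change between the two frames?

+1.7

The distance was about 5.8 in the first image and 7.5 in the second, so they moved 1.7 units further apart.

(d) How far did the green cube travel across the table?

3.0

From (6.9, 1.3) to (9.5, 2.8), the green cube covered √(2.6² + 1.5²) ≈ 3.0 units.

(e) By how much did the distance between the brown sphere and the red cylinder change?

+4.5

They were about 5.8 units apart before and 10.3 after — 4.5 units further apart.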